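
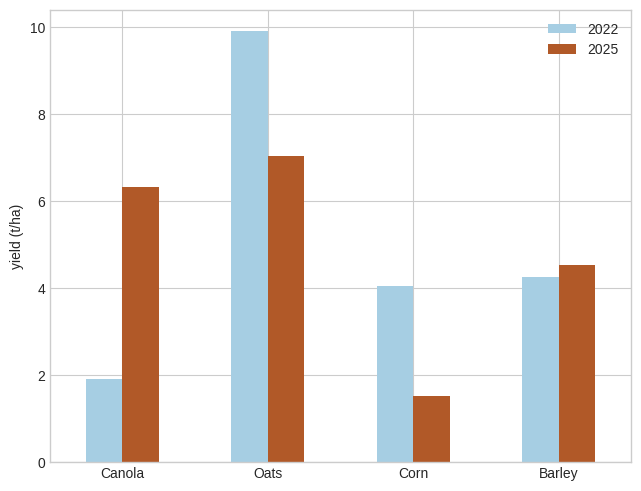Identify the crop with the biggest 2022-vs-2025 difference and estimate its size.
Canola: 2022 ≈ 2, 2025 ≈ 6 → gap ≈ 4. Next-largest (Oats) is only ≈ 3.

Canola, ≈ 4 t/ha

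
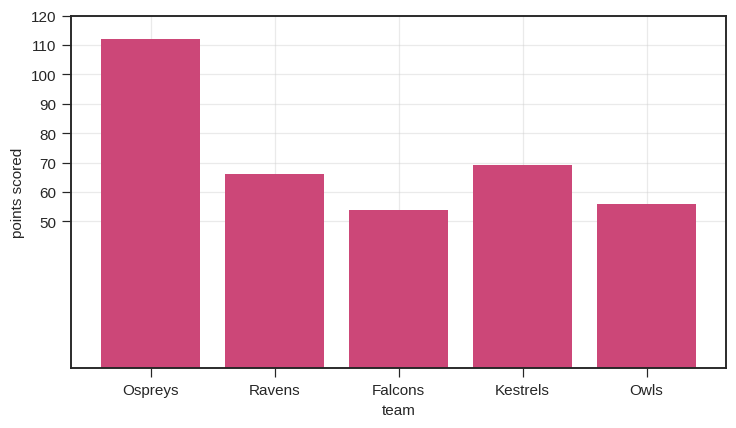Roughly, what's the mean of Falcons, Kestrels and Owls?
≈ 60

(50 + 70 + 60) / 3 ≈ 60.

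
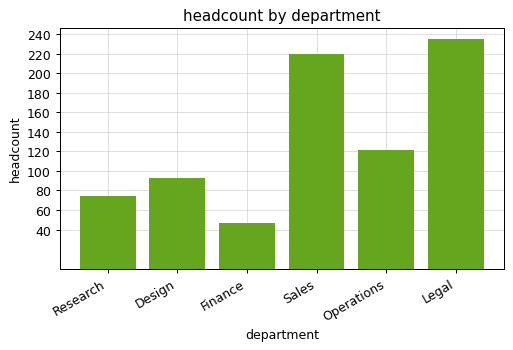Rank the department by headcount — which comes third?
Operations

Top 4: Legal ≈ 240, Sales ≈ 220, Operations ≈ 120, Design ≈ 100.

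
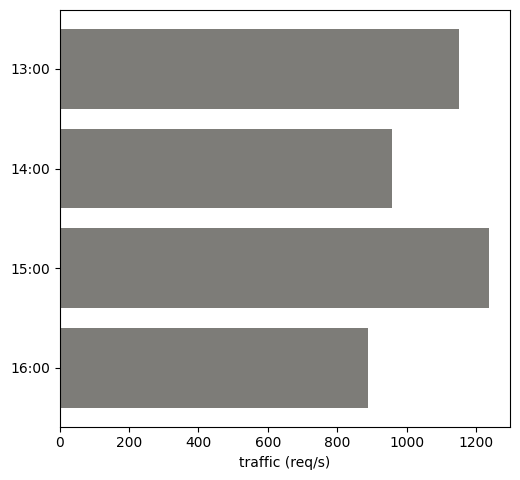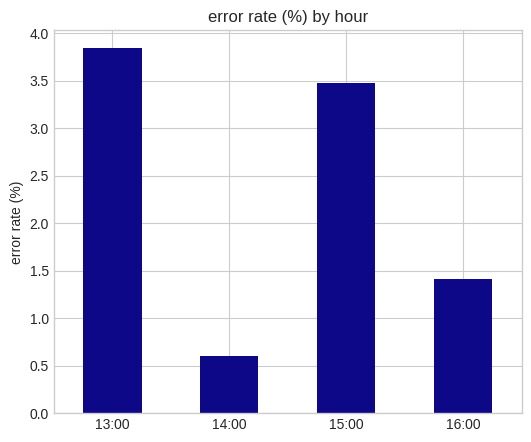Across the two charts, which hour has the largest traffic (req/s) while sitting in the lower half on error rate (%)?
14:00

Chart 2 median error rate (%) ≈ 2.5; below-median hours: 14:00, 16:00. Among those, 14:00 has the highest traffic (req/s) (≈ 1000).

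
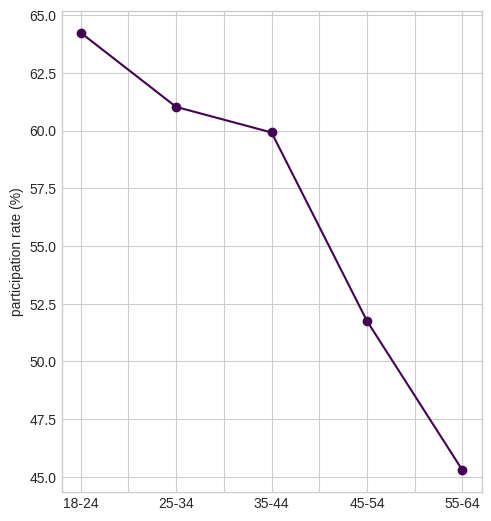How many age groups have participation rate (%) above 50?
4

Above 50: 18-24, 25-34, 35-44, 45-54.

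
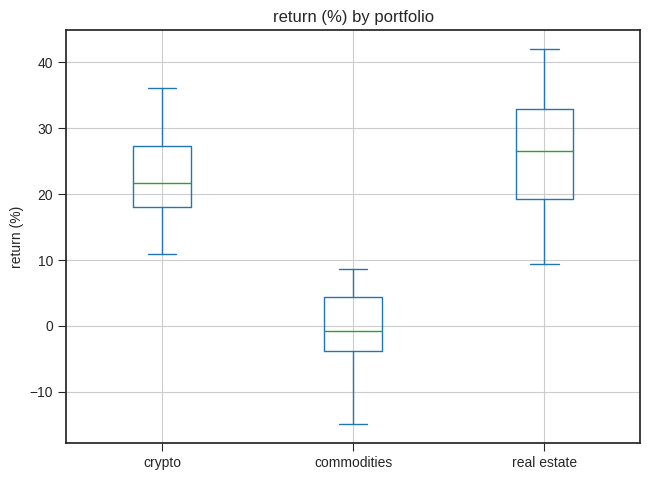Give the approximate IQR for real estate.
Q3 ≈ 35, Q1 ≈ 20; IQR ≈ 15.

≈ 15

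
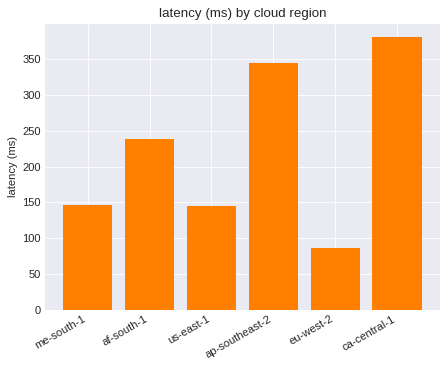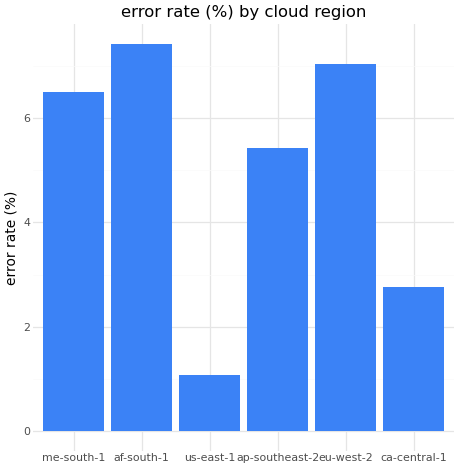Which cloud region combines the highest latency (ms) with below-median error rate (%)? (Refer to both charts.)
Chart 2 median error rate (%) ≈ 6; below-median cloud regions: us-east-1, ap-southeast-2, ca-central-1. Among those, ca-central-1 has the highest latency (ms) (≈ 400).

ca-central-1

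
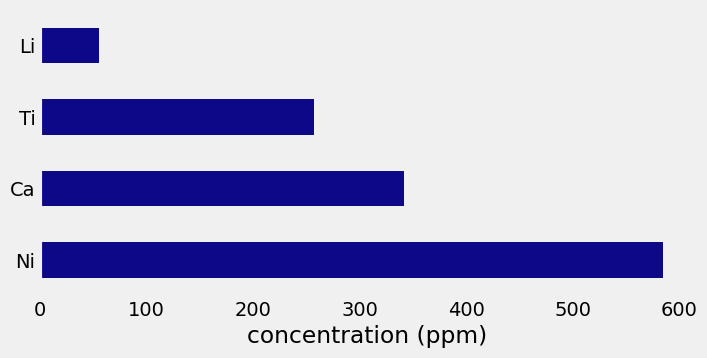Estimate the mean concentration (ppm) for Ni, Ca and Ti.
≈ 400

(600 + 350 + 250) / 3 ≈ 400.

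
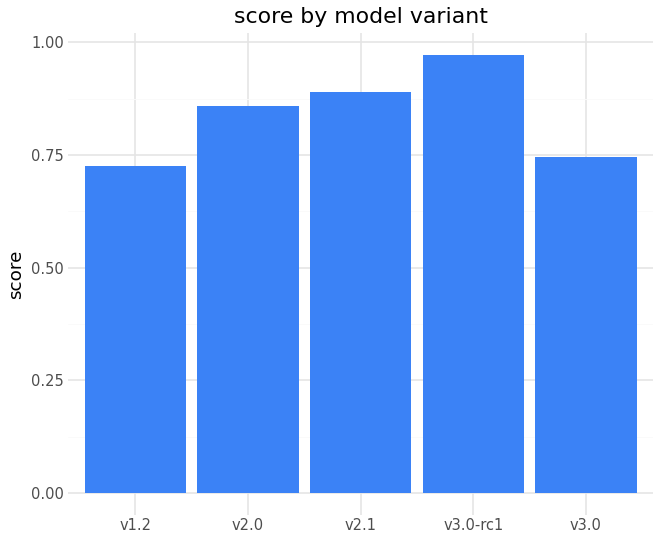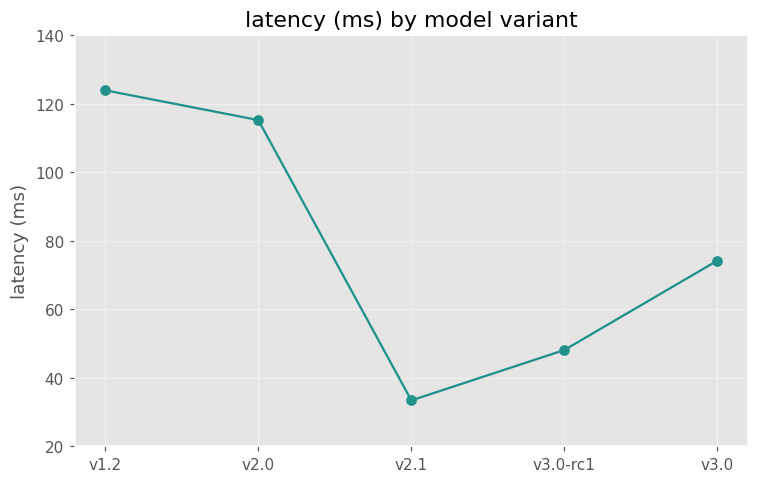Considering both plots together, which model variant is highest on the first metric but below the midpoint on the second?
v3.0-rc1

Chart 2 median latency (ms) ≈ 80; below-median model variants: v2.1, v3.0-rc1. Among those, v3.0-rc1 has the highest score (≈ 1).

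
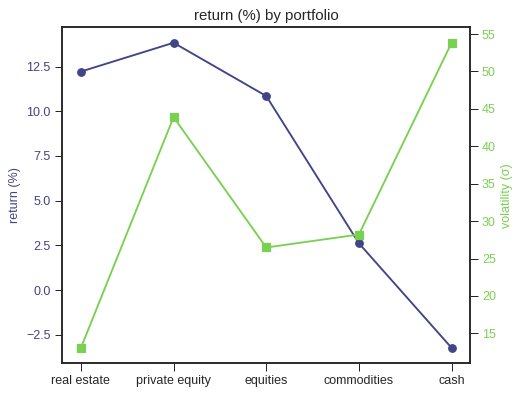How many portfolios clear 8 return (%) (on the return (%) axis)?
Above 8: real estate, private equity, equities.

3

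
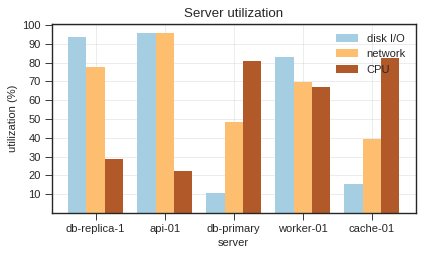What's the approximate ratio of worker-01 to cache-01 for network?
worker-01 ≈ 70, cache-01 ≈ 40; 70/40 ≈ 1.75.

≈ 1.75×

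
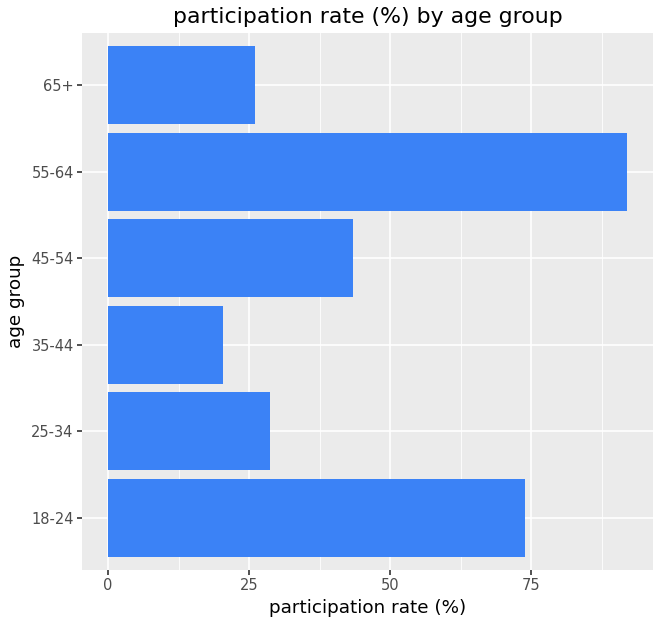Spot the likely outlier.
55-64 ≈ 90; the rest sit between ≈ 20 and ≈ 70.

55-64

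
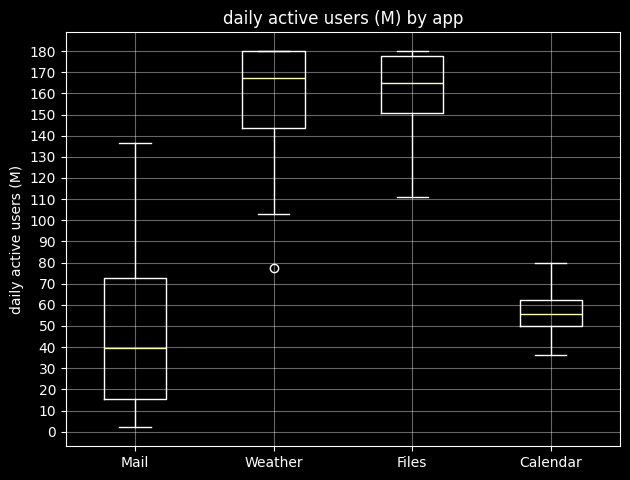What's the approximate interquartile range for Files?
Q3 ≈ 180, Q1 ≈ 150; IQR ≈ 30.

≈ 30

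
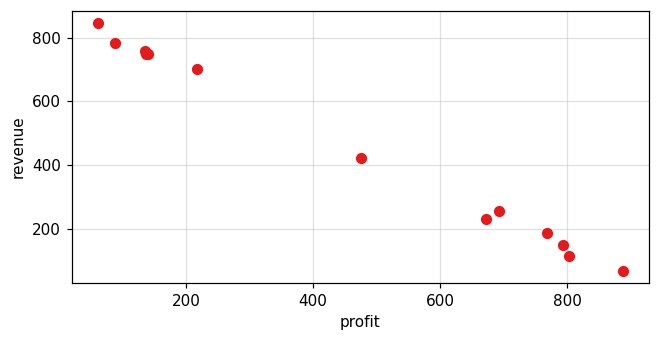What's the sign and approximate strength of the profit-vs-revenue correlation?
negative, strong

Points are negatively correlated; strong (|r| ≈ 1.0).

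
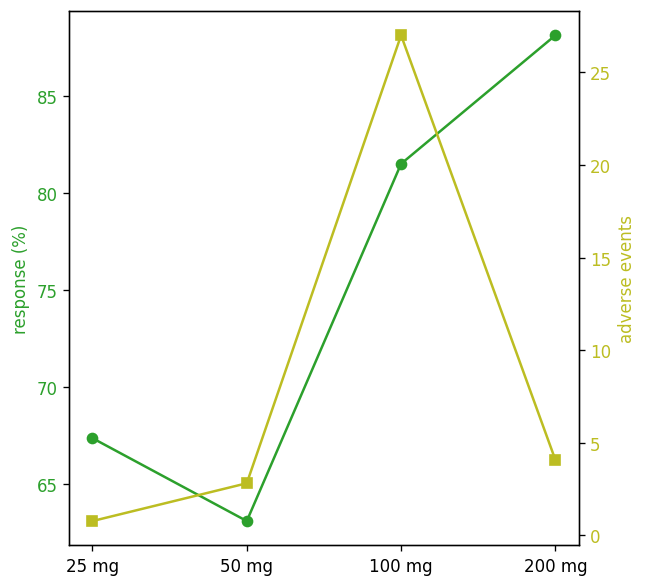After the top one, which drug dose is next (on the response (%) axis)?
Top 3 (on the response (%) axis): 200 mg ≈ 90, 100 mg ≈ 80, 25 mg ≈ 65.

100 mg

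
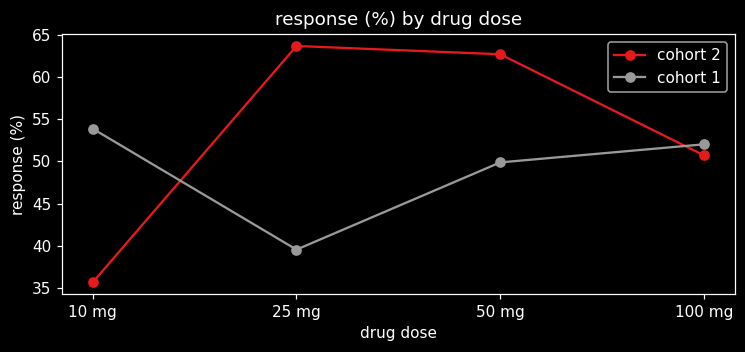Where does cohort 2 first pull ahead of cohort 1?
25 mg

10 mg: cohort 2 ≈ 35 vs cohort 1 ≈ 55 (not yet); 25 mg: cohort 2 ≈ 65 vs cohort 1 ≈ 40 (first crossover).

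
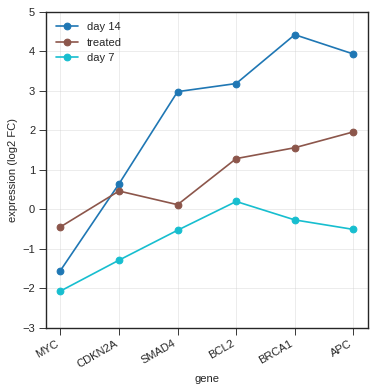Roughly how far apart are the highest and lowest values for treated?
≈ 2

Max APC ≈ 2, min MYC ≈ 0; range ≈ 2.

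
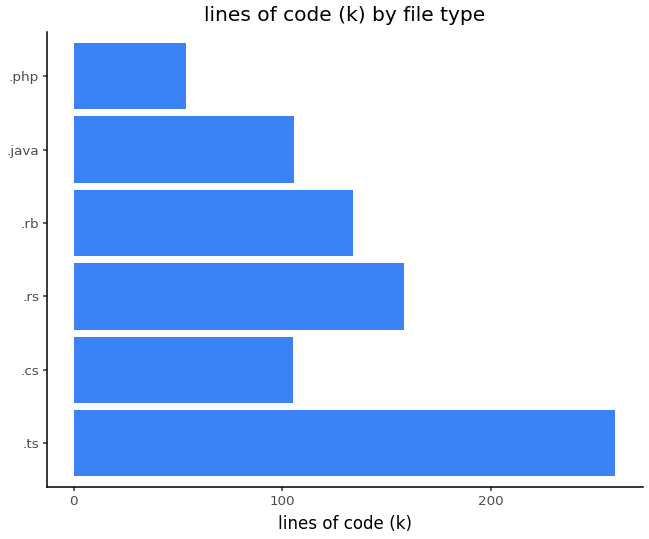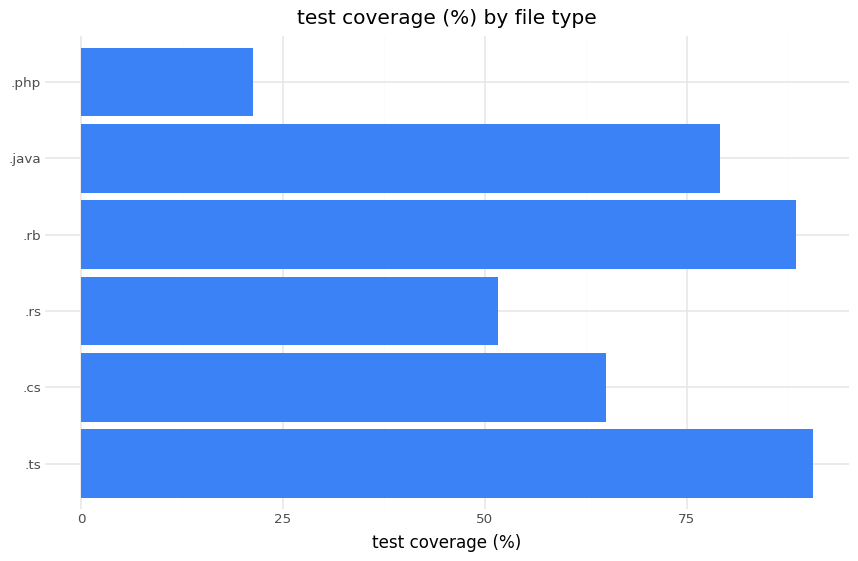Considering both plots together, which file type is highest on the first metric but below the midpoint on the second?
Chart 2 median test coverage (%) ≈ 70; below-median file types: .cs, .rs, .php. Among those, .rs has the highest lines of code (k) (≈ 150).

.rs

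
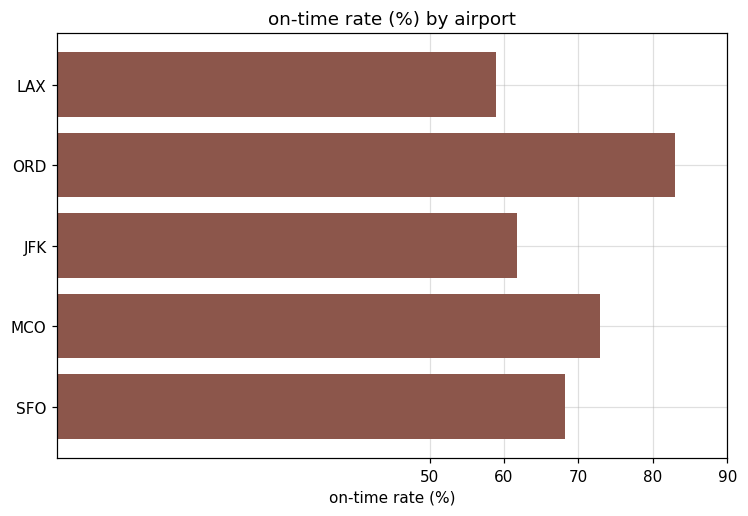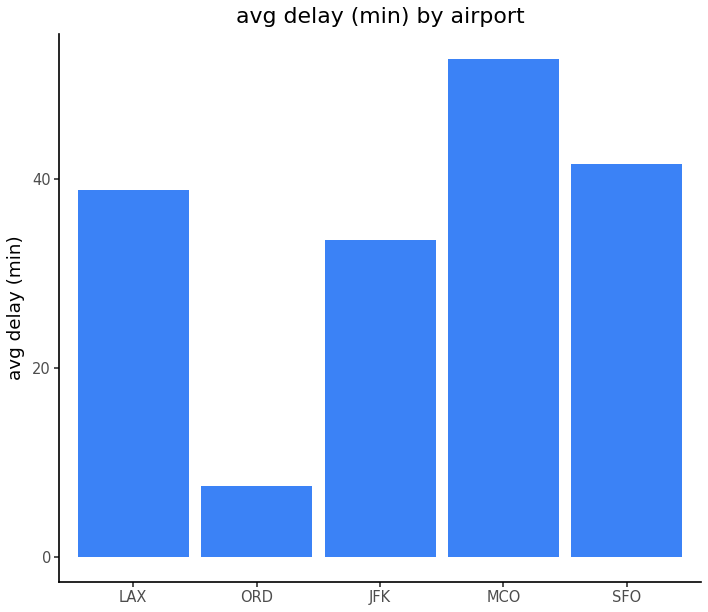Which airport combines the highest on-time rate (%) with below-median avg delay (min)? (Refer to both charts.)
ORD

Chart 2 median avg delay (min) ≈ 40; below-median airports: ORD, JFK. Among those, ORD has the highest on-time rate (%) (≈ 80).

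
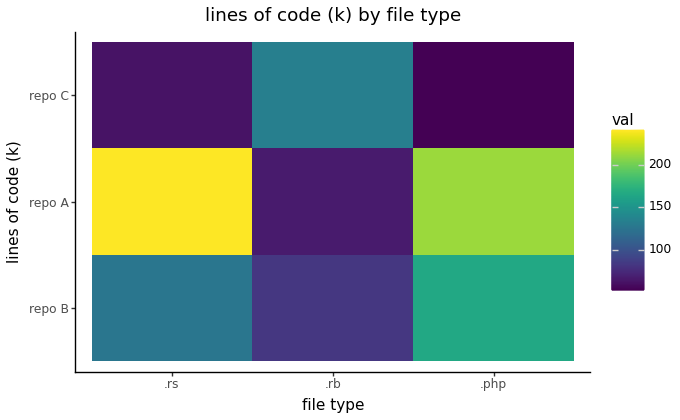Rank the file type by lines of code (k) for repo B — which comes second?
Top 3 for repo B: .php ≈ 160, .rs ≈ 120, .rb ≈ 80.

.rs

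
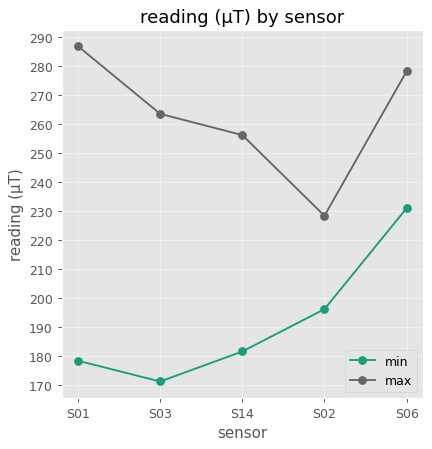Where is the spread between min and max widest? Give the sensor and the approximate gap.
S01: min ≈ 180, max ≈ 290 → gap ≈ 110. Next-largest (S03) is only ≈ 90.

S01, ≈ 110 µT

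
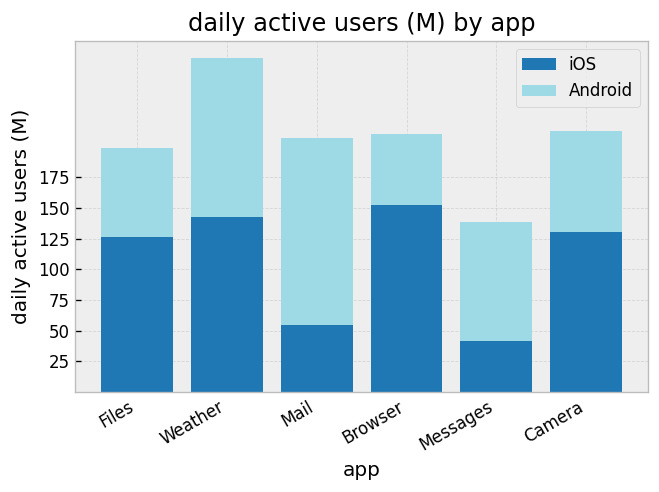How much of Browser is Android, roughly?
≈ 50

Android top ≈ 200, bottom ≈ 150; segment ≈ 50.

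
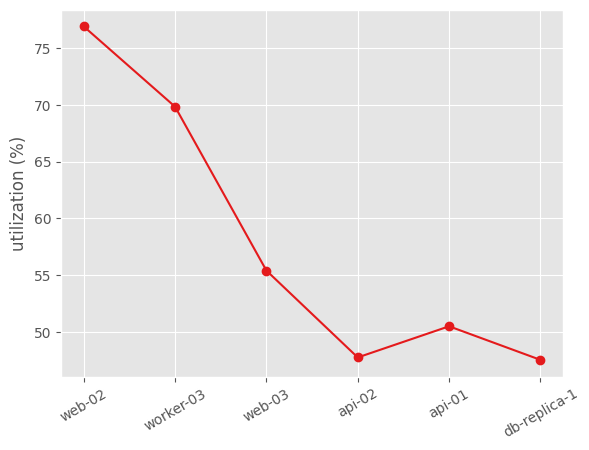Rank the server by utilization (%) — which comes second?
worker-03

Top 3: web-02 ≈ 75, worker-03 ≈ 70, web-03 ≈ 55.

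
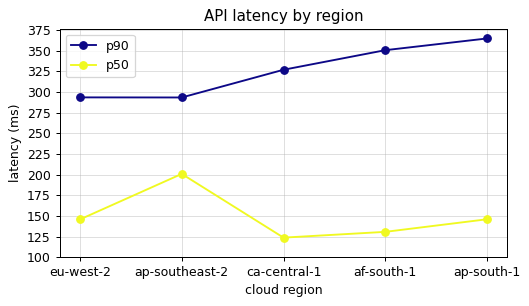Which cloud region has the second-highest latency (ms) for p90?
af-south-1

Top 3 for p90: ap-south-1 ≈ 375, af-south-1 ≈ 350, ca-central-1 ≈ 325.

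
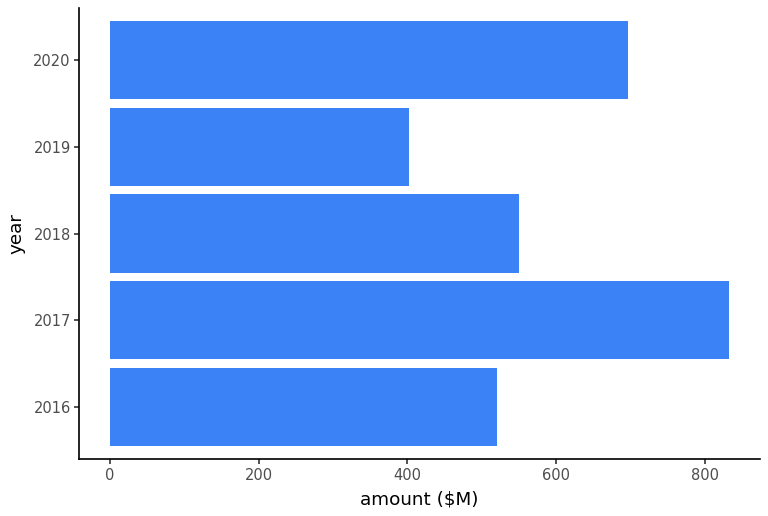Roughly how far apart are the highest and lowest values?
≈ 400

Max 2017 ≈ 800, min 2019 ≈ 400; range ≈ 400.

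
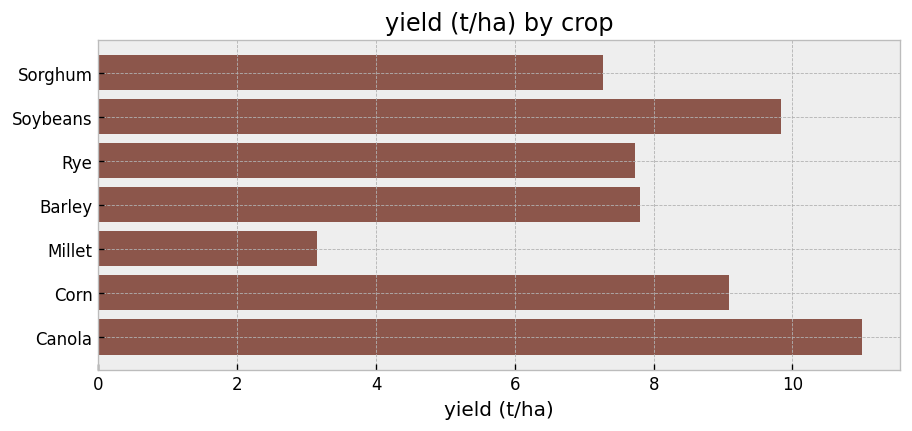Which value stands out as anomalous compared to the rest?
Millet

Millet ≈ 3; the rest sit between ≈ 7 and ≈ 11.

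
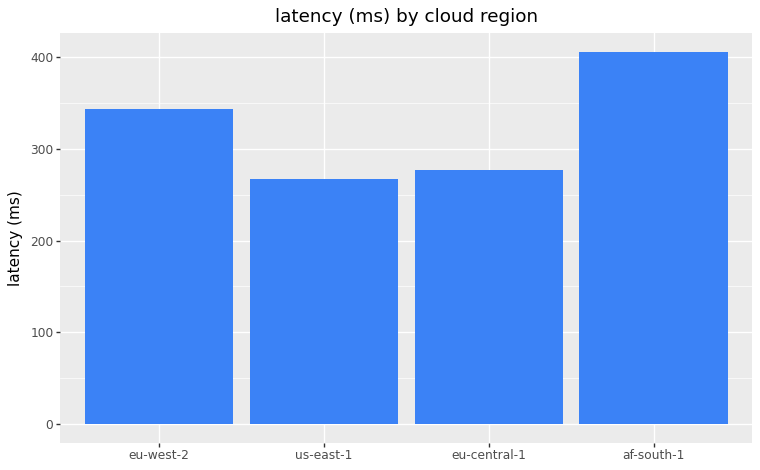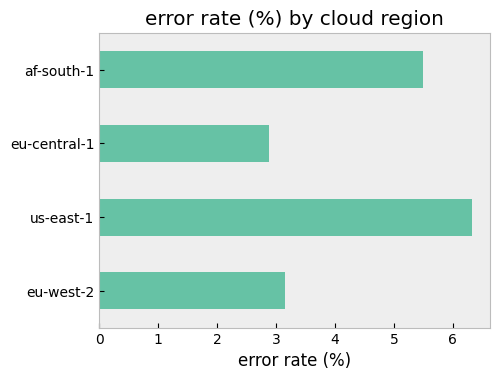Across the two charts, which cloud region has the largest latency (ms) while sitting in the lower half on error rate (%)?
Chart 2 median error rate (%) ≈ 4; below-median cloud regions: eu-west-2, eu-central-1. Among those, eu-west-2 has the highest latency (ms) (≈ 350).

eu-west-2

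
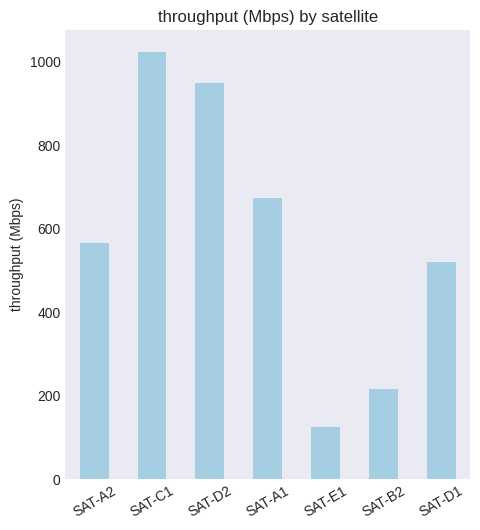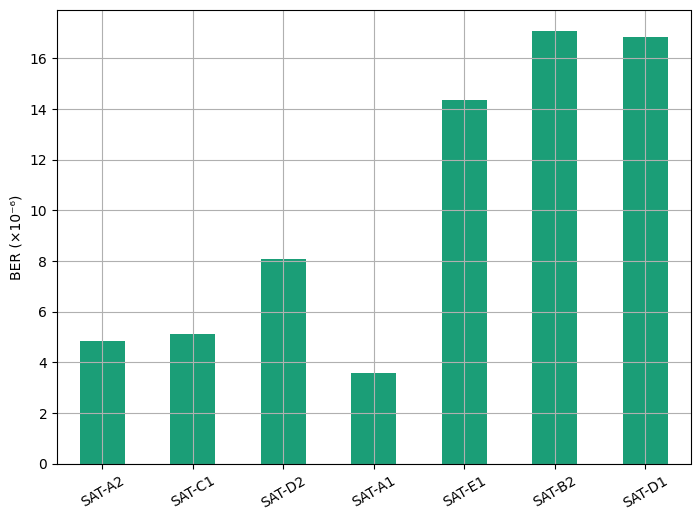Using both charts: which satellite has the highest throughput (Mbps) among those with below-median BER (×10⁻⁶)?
SAT-C1

Chart 2 median BER (×10⁻⁶) ≈ 8; below-median satellites: SAT-A2, SAT-C1, SAT-A1. Among those, SAT-C1 has the highest throughput (Mbps) (≈ 1000).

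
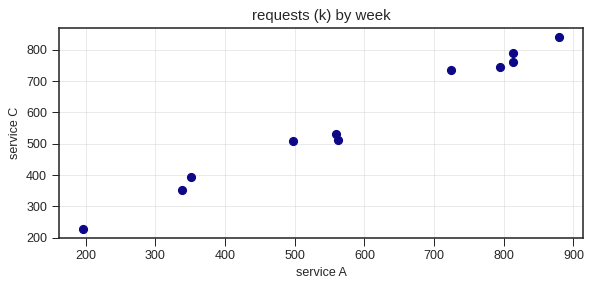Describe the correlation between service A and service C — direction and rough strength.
positive, strong

Points are positively correlated; strong (|r| ≈ 1.0).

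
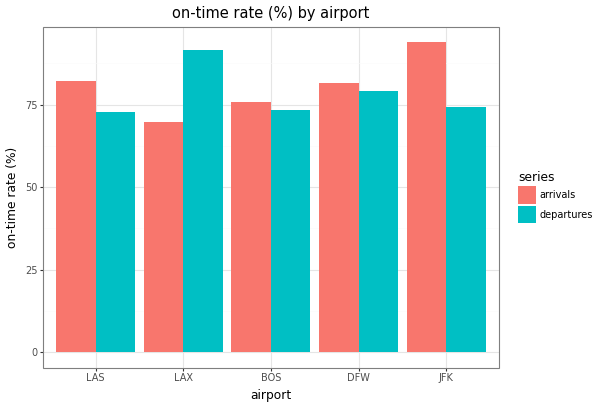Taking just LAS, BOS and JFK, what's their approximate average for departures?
(70 + 70 + 70) / 3 ≈ 70.

≈ 70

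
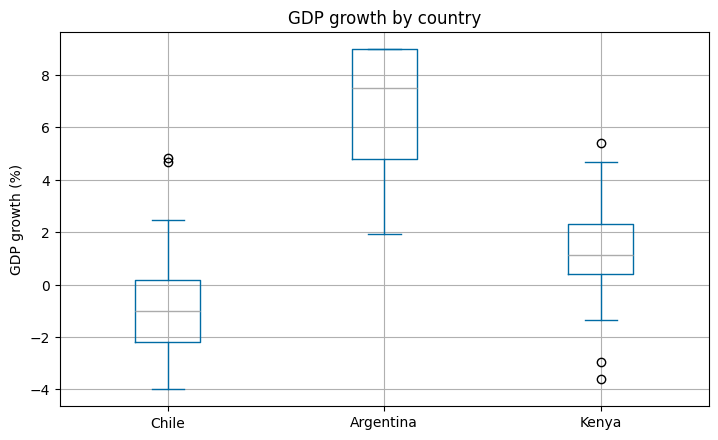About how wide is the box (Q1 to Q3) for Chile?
Q3 ≈ 0, Q1 ≈ -2; IQR ≈ 2.

≈ 2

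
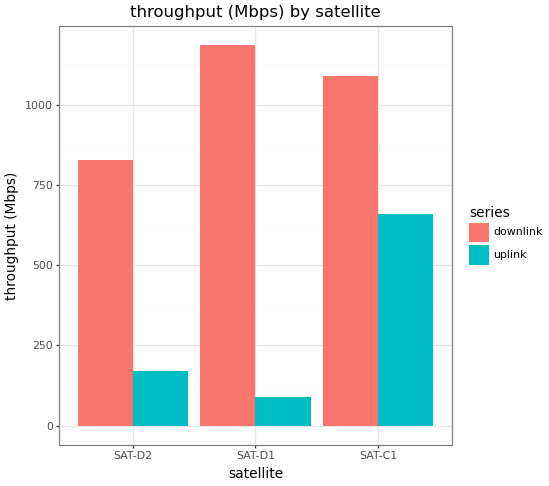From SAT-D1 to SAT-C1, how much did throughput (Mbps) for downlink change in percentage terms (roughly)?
≈ -8.3%

SAT-D1 ≈ 1200, SAT-C1 ≈ 1100; (1100 − 1200) / 1200 ≈ -8.3%.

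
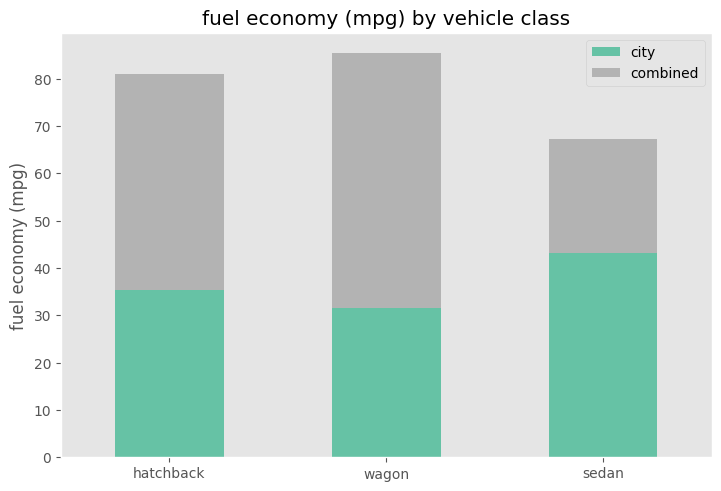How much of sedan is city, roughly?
city top ≈ 40, bottom ≈ 0; segment ≈ 40.

≈ 40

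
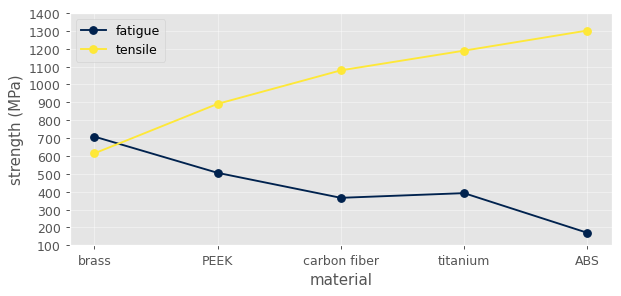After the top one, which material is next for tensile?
titanium

Top 3 for tensile: ABS ≈ 1300, titanium ≈ 1200, carbon fiber ≈ 1100.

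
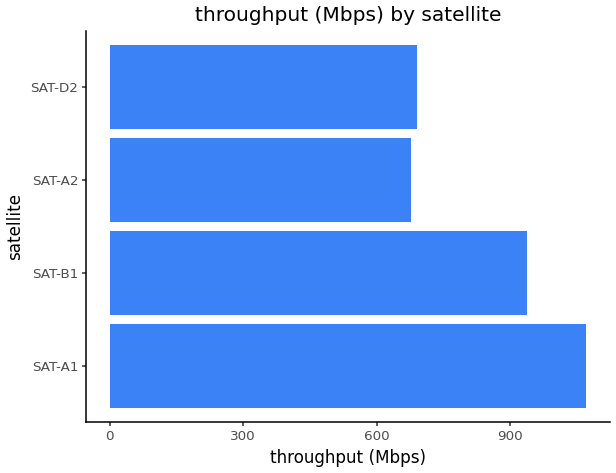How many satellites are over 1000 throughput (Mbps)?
1

Above 1000: SAT-A1.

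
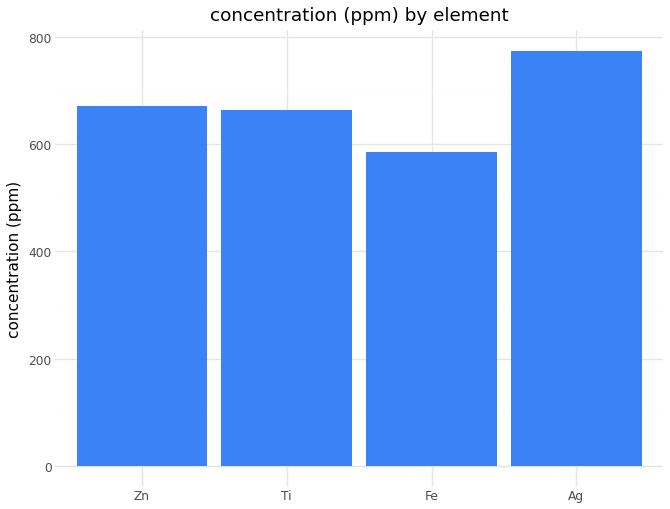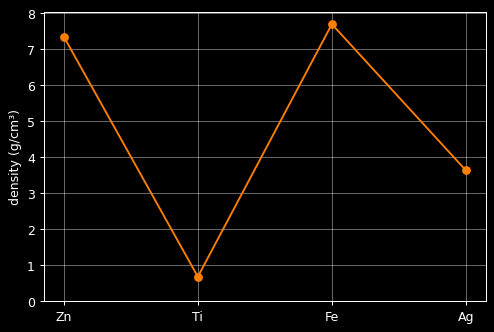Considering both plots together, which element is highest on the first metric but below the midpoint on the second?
Chart 2 median density (g/cm³) ≈ 5; below-median elements: Ti, Ag. Among those, Ag has the highest concentration (ppm) (≈ 800).

Ag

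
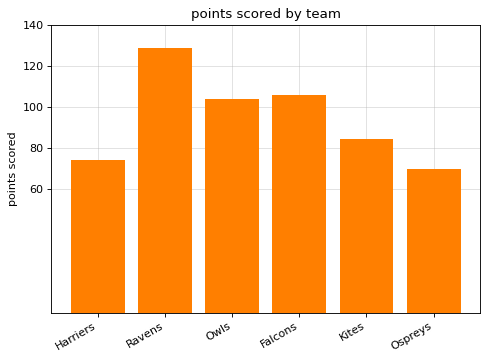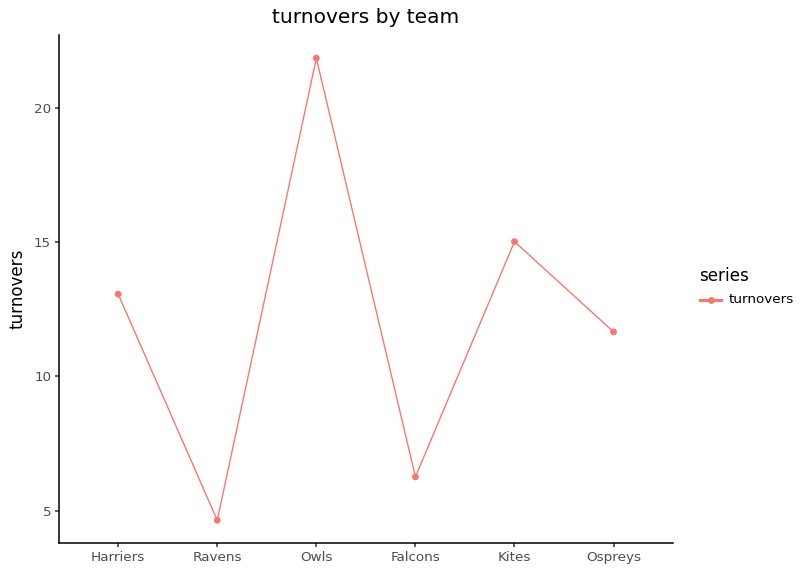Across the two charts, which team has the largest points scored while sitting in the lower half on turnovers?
Chart 2 median turnovers ≈ 10; below-median teams: Ravens, Falcons, Ospreys. Among those, Ravens has the highest points scored (≈ 120).

Ravens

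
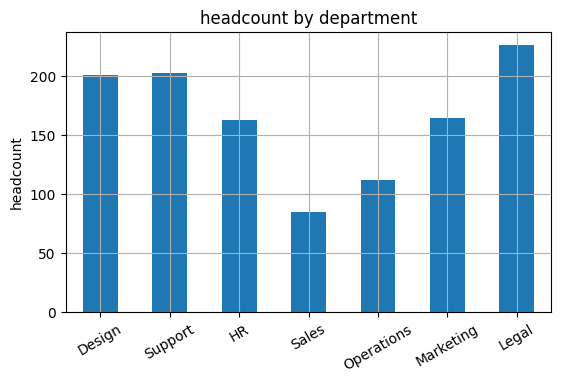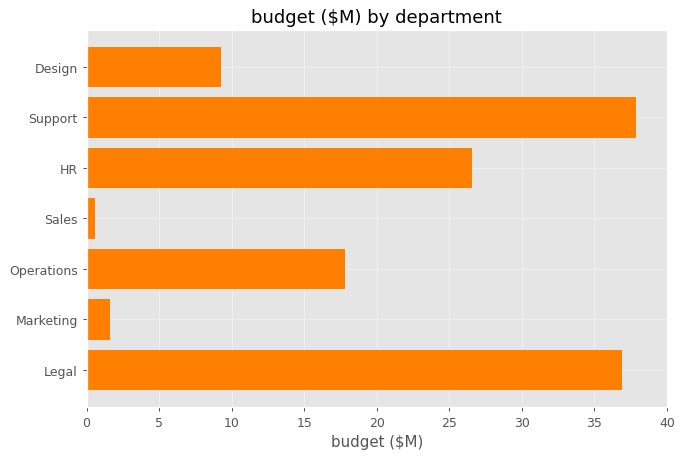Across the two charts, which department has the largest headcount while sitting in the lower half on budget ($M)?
Chart 2 median budget ($M) ≈ 20; below-median departments: Design, Sales, Marketing. Among those, Design has the highest headcount (≈ 200).

Design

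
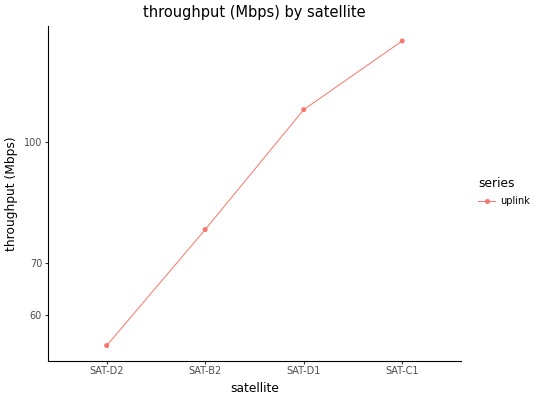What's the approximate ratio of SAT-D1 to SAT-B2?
≈ 1.38×

SAT-D1 ≈ 110, SAT-B2 ≈ 80; 110/80 ≈ 1.38.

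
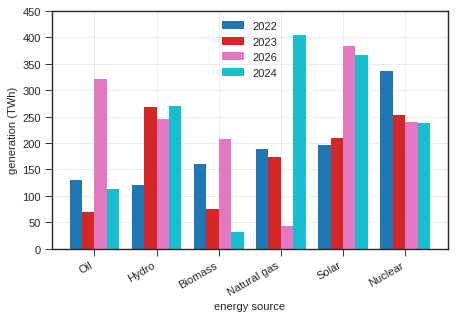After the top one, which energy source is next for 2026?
Oil

Top 3 for 2026: Solar ≈ 400, Oil ≈ 300, Hydro ≈ 250.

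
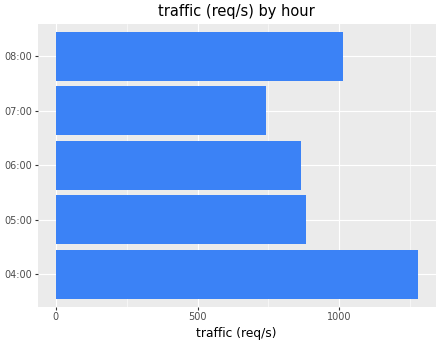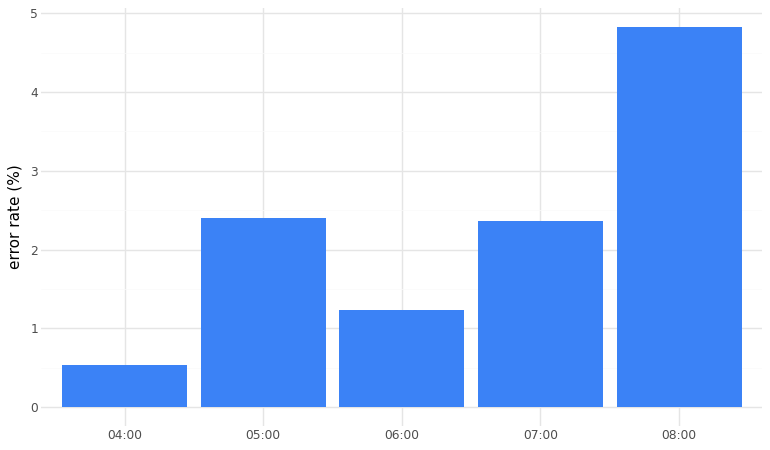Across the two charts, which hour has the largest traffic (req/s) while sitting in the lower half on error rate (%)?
Chart 2 median error rate (%) ≈ 2.5; below-median hours: 04:00, 06:00. Among those, 04:00 has the highest traffic (req/s) (≈ 1200).

04:00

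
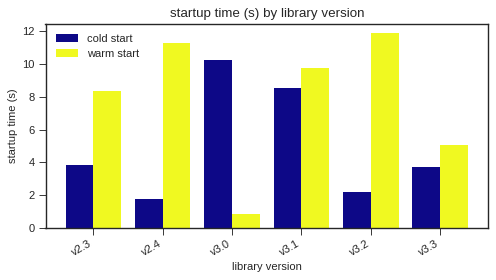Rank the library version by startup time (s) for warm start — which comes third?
Top 4 for warm start: v3.2 ≈ 12, v2.4 ≈ 11, v3.1 ≈ 10, v2.3 ≈ 8.

v3.1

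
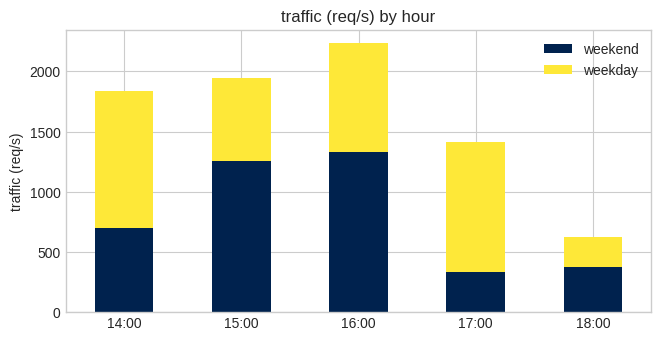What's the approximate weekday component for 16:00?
weekday top ≈ 2200, bottom ≈ 1400; segment ≈ 800.

≈ 800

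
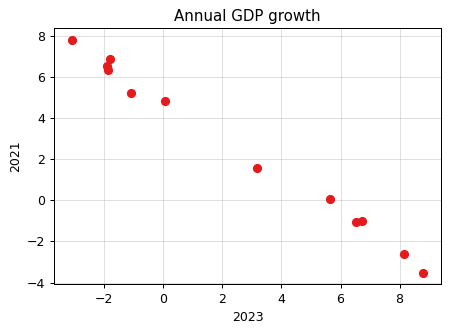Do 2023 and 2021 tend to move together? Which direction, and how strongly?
negative, strong

Points are negatively correlated; strong (|r| ≈ 1.0).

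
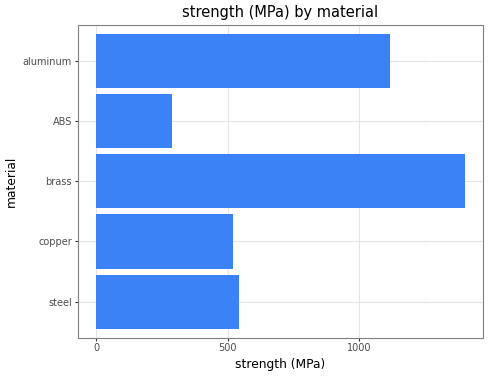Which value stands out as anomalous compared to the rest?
brass

brass ≈ 1400; the rest sit between ≈ 200 and ≈ 1200.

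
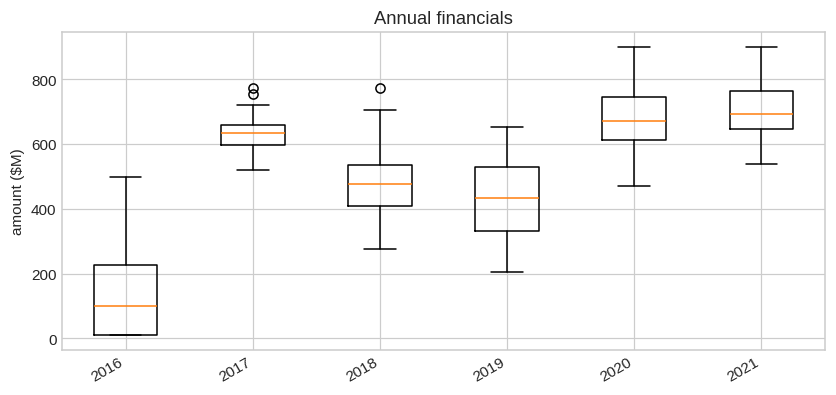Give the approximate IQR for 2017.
≈ 50

Q3 ≈ 650, Q1 ≈ 600; IQR ≈ 50.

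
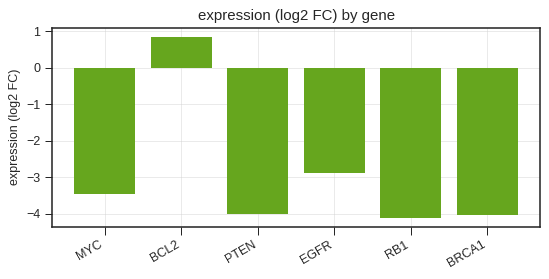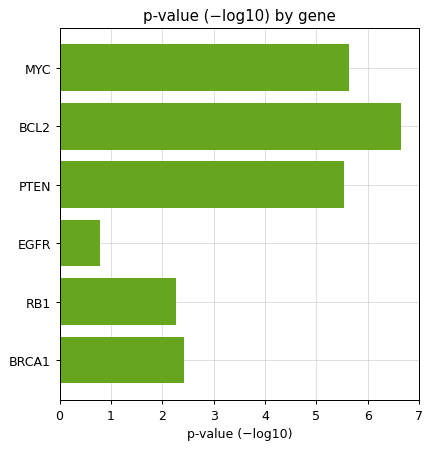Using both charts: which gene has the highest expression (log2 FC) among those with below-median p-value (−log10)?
EGFR

Chart 2 median p-value (−log10) ≈ 4; below-median genes: EGFR, RB1, BRCA1. Among those, EGFR has the highest expression (log2 FC) (≈ -2.9).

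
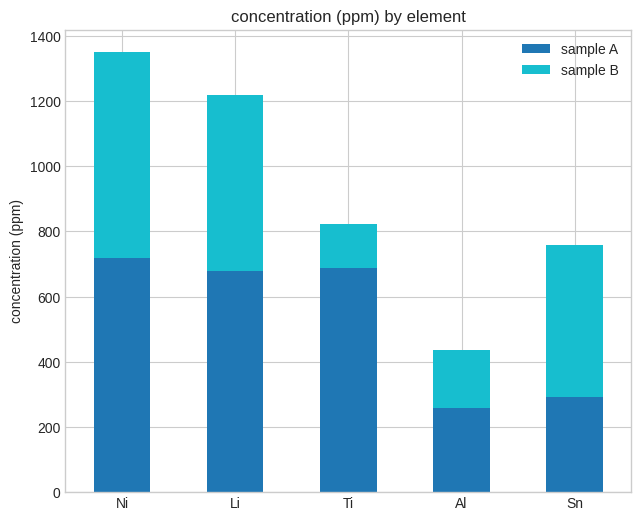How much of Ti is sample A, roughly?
sample A top ≈ 600, bottom ≈ 0; segment ≈ 600.

≈ 600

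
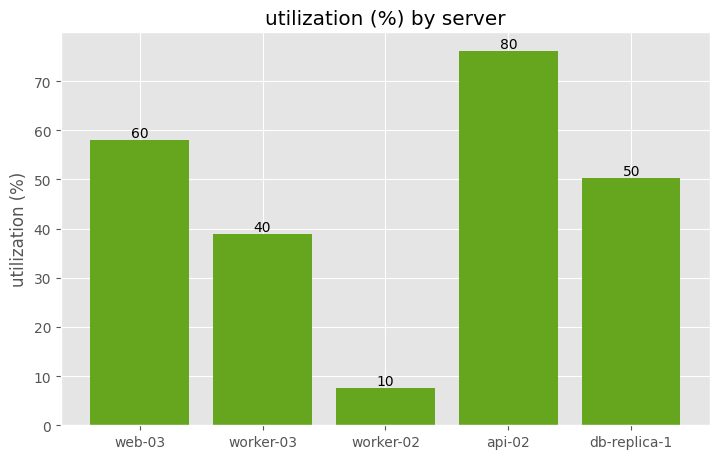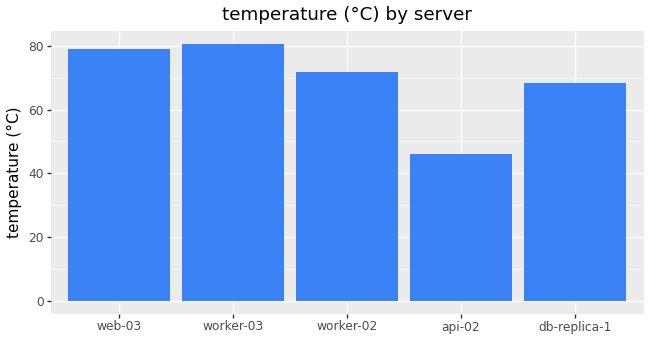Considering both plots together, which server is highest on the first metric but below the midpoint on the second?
api-02

Chart 2 median temperature (°C) ≈ 70; below-median servers: api-02, db-replica-1. Among those, api-02 has the highest utilization (%) (≈ 80).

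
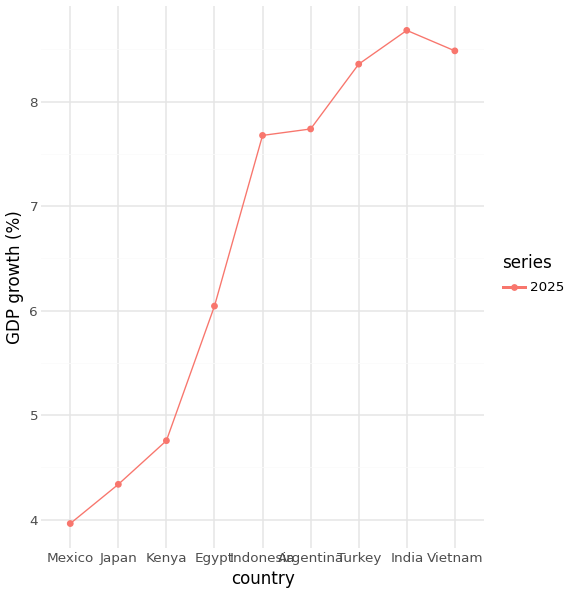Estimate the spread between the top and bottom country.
≈ 4.5

Max India ≈ 8.5, min Mexico ≈ 4.0; range ≈ 4.5.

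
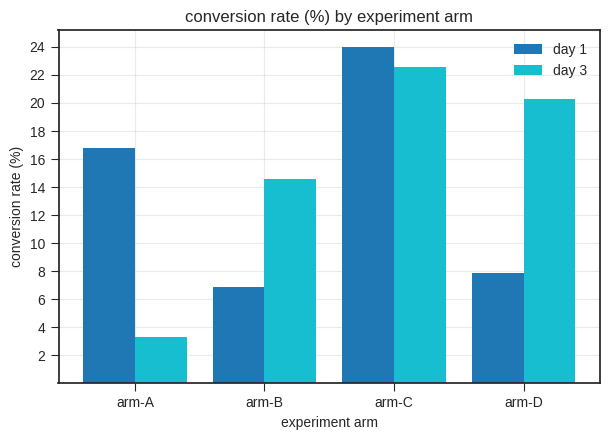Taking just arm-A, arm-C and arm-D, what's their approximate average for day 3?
≈ 15

(4 + 22 + 20) / 3 ≈ 15.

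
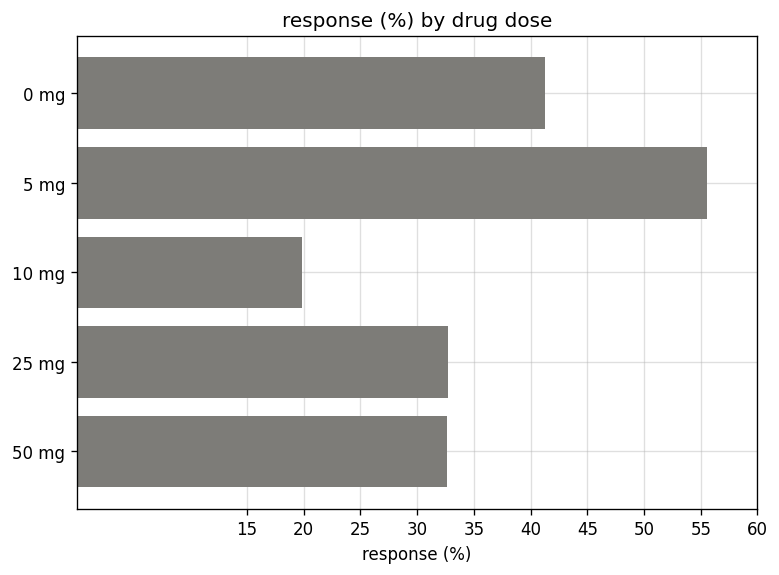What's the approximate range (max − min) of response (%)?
Max 5 mg ≈ 55, min 10 mg ≈ 20; range ≈ 35.

≈ 35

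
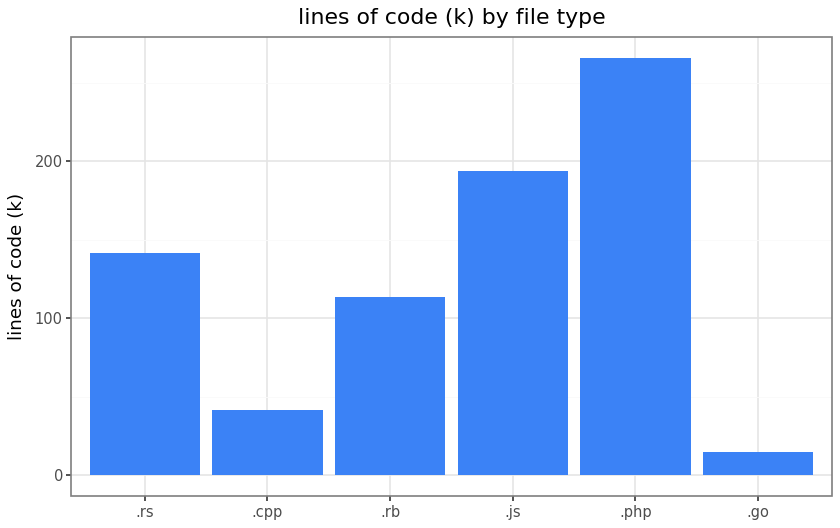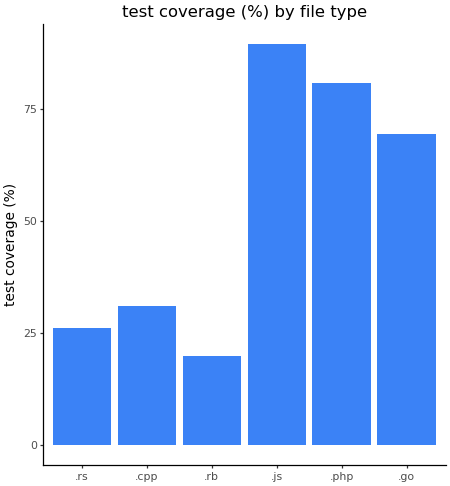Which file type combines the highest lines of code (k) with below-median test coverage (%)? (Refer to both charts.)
Chart 2 median test coverage (%) ≈ 50; below-median file types: .rs, .cpp, .rb. Among those, .rs has the highest lines of code (k) (≈ 150).

.rs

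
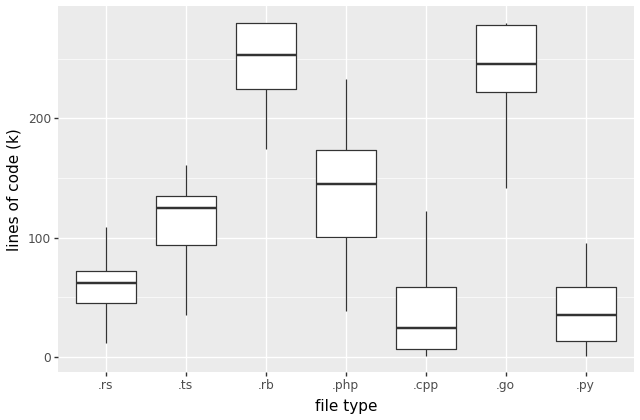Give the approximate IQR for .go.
Q3 ≈ 280, Q1 ≈ 220; IQR ≈ 60.

≈ 60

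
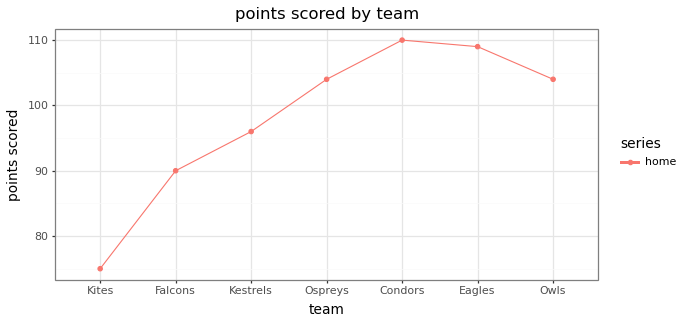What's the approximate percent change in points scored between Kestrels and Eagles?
Kestrels ≈ 95, Eagles ≈ 110; (110 − 95) / 95 ≈ +15.8%.

≈ +15.8%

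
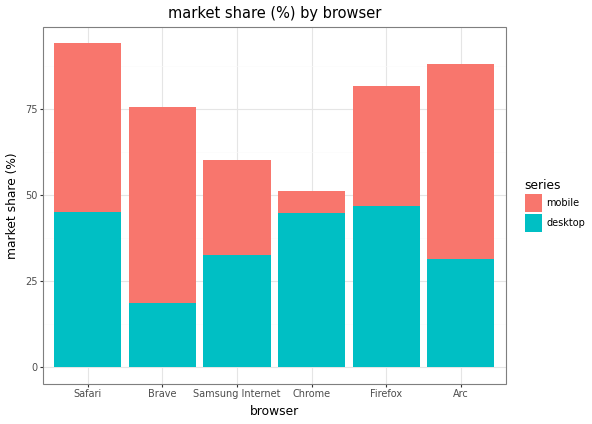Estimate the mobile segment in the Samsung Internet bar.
mobile top ≈ 60, bottom ≈ 30; segment ≈ 30.

≈ 30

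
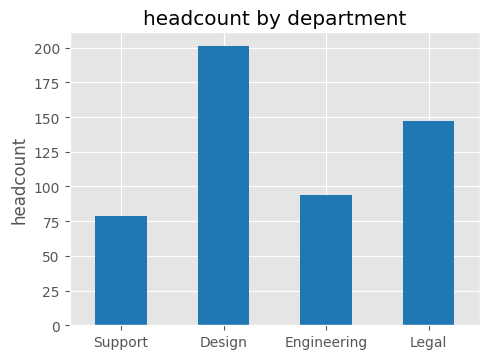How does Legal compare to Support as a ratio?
≈ 1.75×

Legal ≈ 140, Support ≈ 80; 140/80 ≈ 1.75.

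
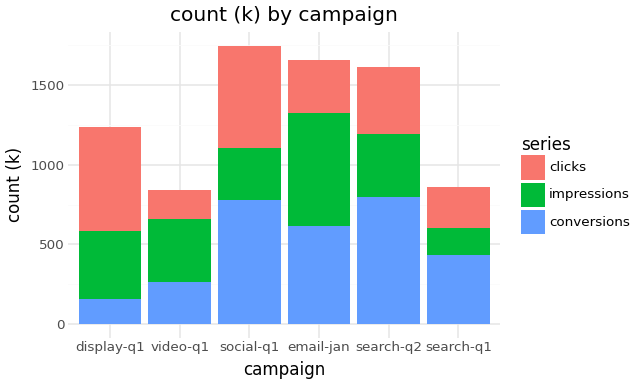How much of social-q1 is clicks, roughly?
clicks top ≈ 1800, bottom ≈ 1200; segment ≈ 600.

≈ 600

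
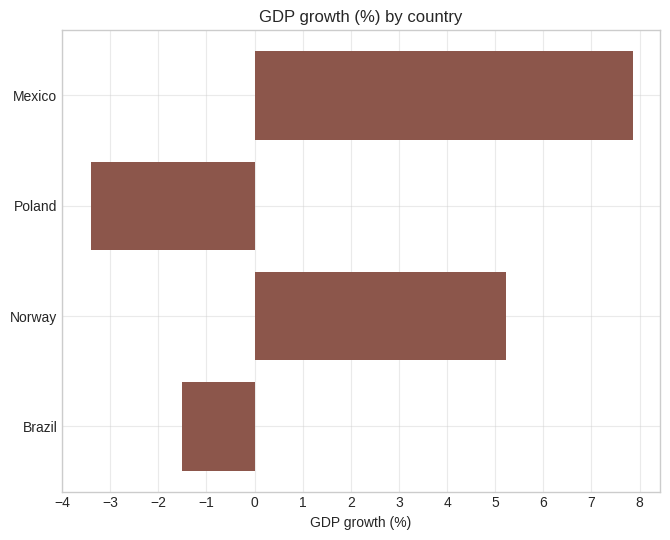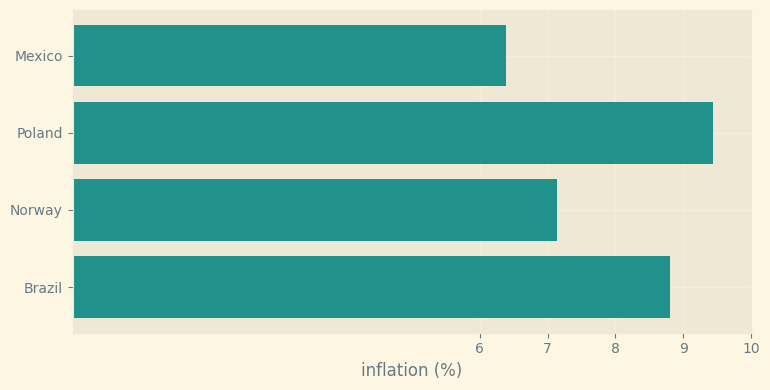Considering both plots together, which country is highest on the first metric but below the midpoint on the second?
Mexico

Chart 2 median inflation (%) ≈ 8; below-median countries: Mexico, Norway. Among those, Mexico has the highest GDP growth (%) (≈ 8).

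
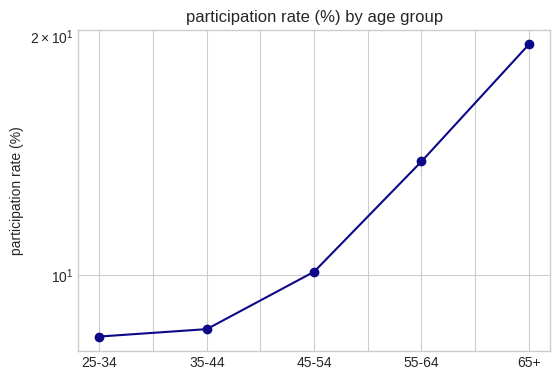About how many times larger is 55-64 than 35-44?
55-64 ≈ 14, 35-44 ≈ 9; 14/9 ≈ 1.56.

≈ 1.56×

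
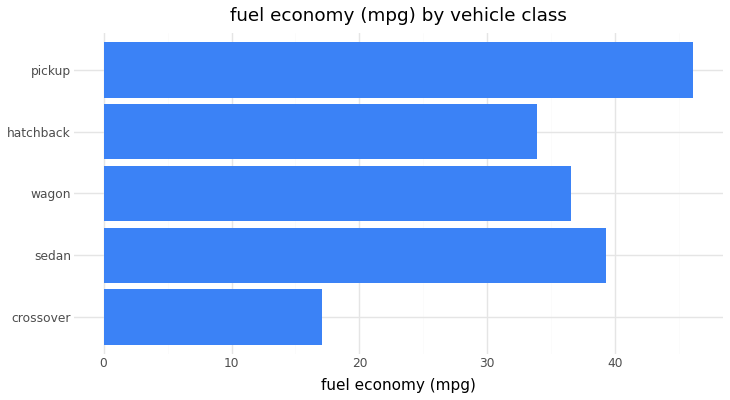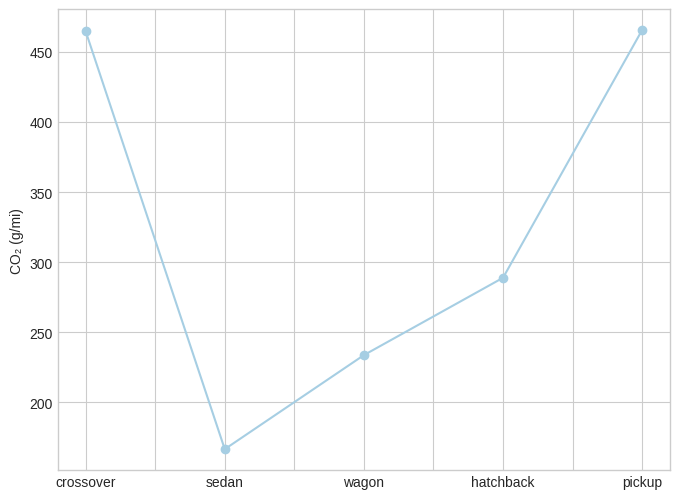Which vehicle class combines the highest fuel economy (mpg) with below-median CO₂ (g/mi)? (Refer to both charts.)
sedan

Chart 2 median CO₂ (g/mi) ≈ 300; below-median vehicle classes: sedan, wagon. Among those, sedan has the highest fuel economy (mpg) (≈ 40).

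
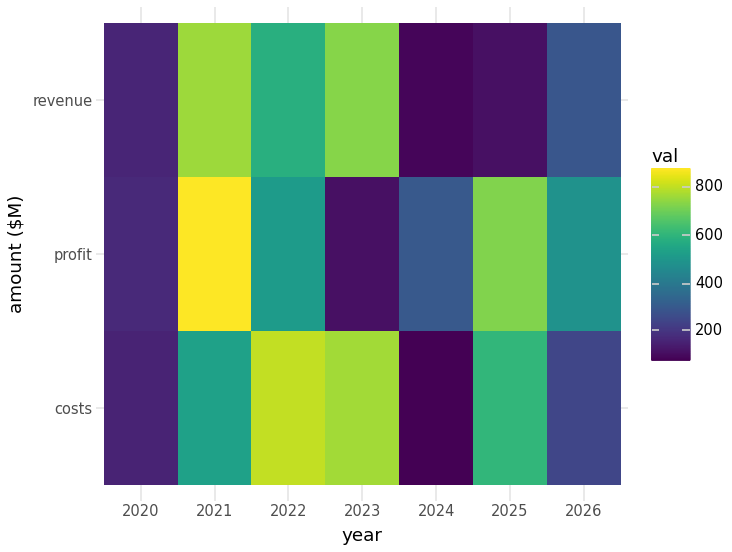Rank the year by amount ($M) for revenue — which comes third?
Top 4 for revenue: 2021 ≈ 800, 2023 ≈ 700, 2022 ≈ 600, 2026 ≈ 300.

2022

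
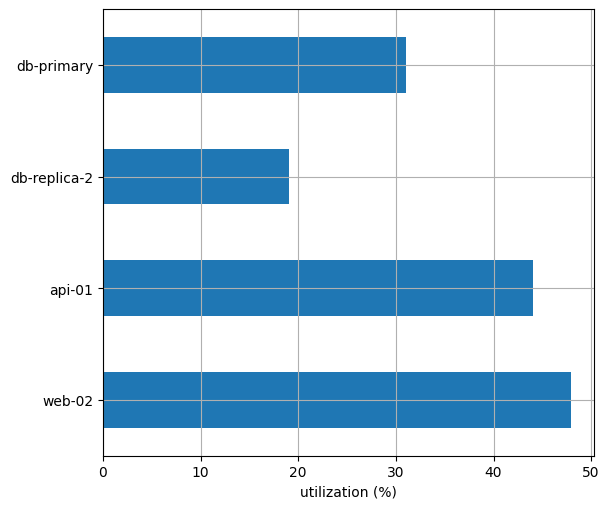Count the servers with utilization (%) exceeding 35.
2

Above 35: web-02, api-01.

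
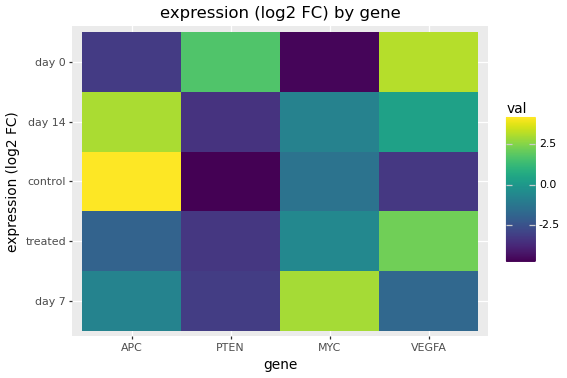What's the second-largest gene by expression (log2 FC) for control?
Top 3 for control: APC ≈ 4, MYC ≈ -1, VEGFA ≈ -3.

MYC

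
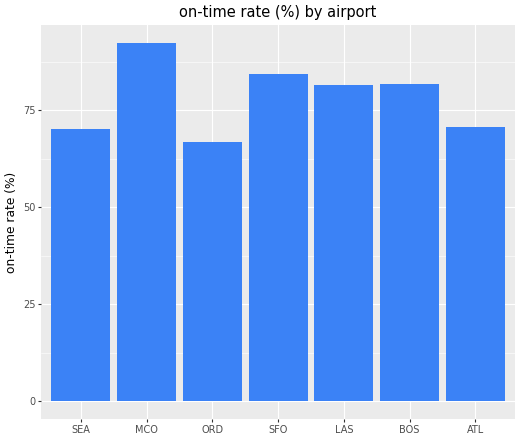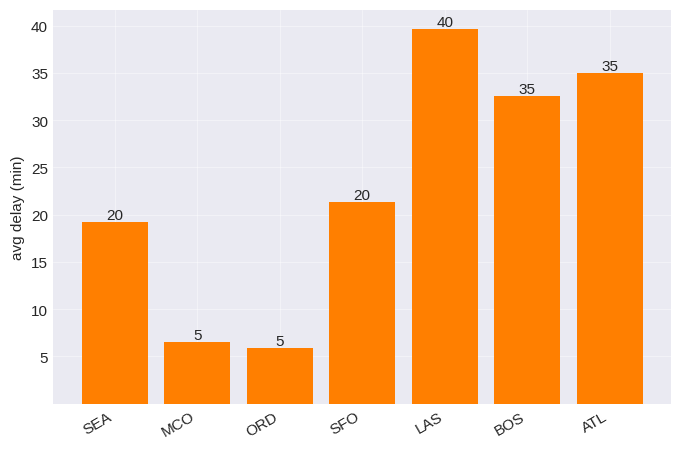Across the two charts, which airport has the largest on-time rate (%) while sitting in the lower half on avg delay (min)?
Chart 2 median avg delay (min) ≈ 20; below-median airports: SEA, MCO, ORD. Among those, MCO has the highest on-time rate (%) (≈ 90).

MCO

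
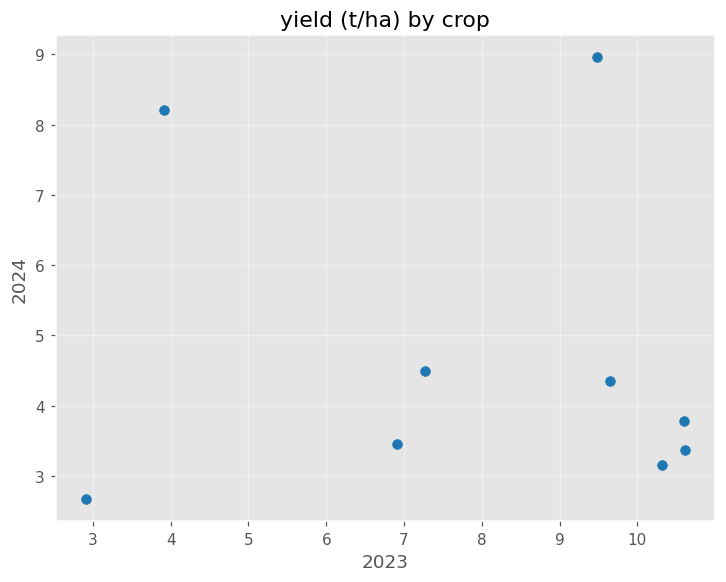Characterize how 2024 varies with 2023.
Points are roughly uncorrelated; weak (|r| ≈ 0.1).

no clear correlation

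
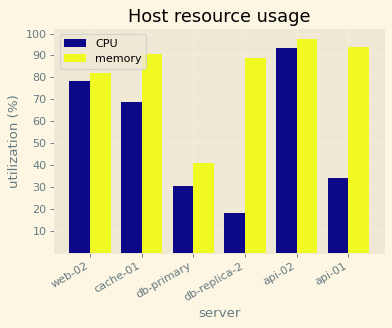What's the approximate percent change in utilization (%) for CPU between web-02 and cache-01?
≈ -12.5%

web-02 ≈ 80, cache-01 ≈ 70; (70 − 80) / 80 ≈ -12.5%.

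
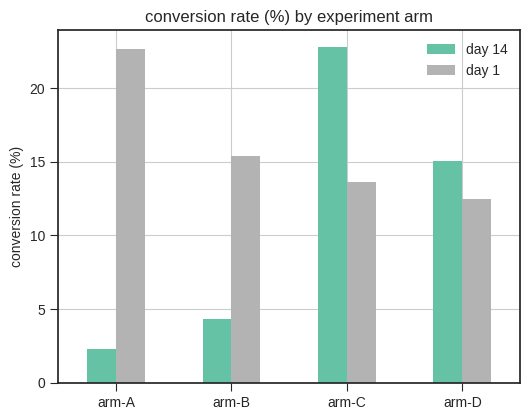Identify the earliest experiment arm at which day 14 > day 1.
arm-C

arm-B: day 14 ≈ 4 vs day 1 ≈ 16 (not yet); arm-C: day 14 ≈ 22 vs day 1 ≈ 14 (first crossover).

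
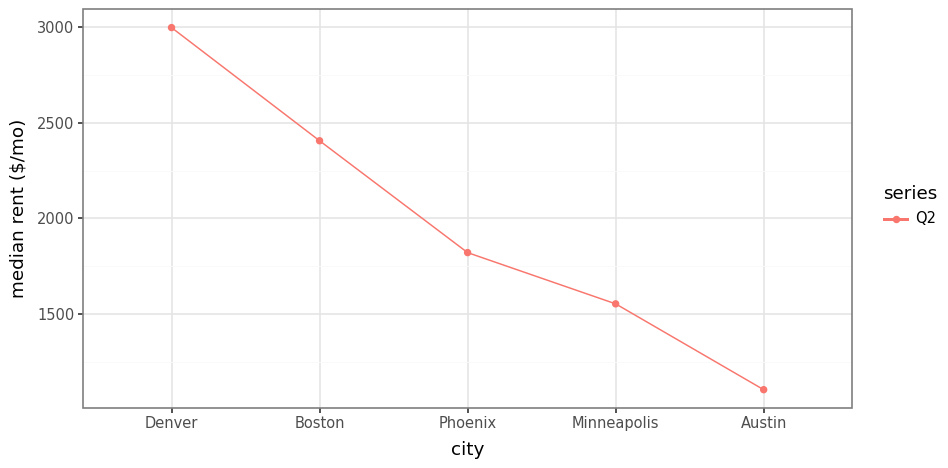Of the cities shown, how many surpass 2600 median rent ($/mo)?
Above 2600: Denver.

1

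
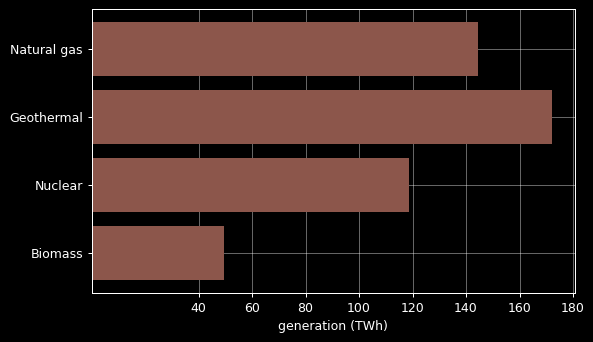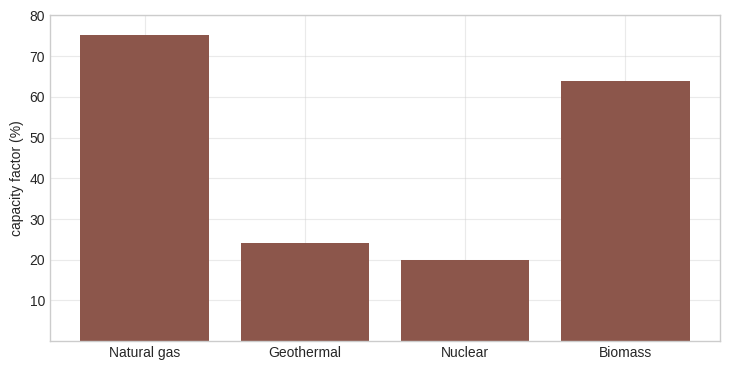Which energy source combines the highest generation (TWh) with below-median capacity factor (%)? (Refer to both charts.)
Geothermal

Chart 2 median capacity factor (%) ≈ 40; below-median energy sources: Geothermal, Nuclear. Among those, Geothermal has the highest generation (TWh) (≈ 180).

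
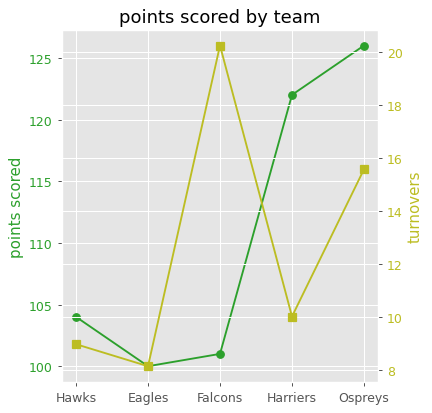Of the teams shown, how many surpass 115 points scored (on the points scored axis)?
Above 115: Harriers, Ospreys.

2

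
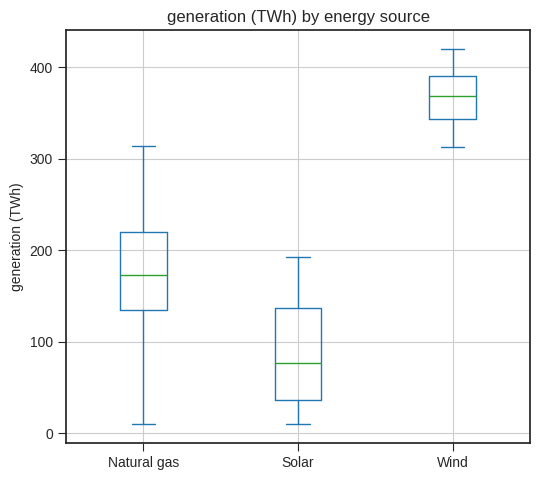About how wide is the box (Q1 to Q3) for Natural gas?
Q3 ≈ 225, Q1 ≈ 125; IQR ≈ 100.

≈ 100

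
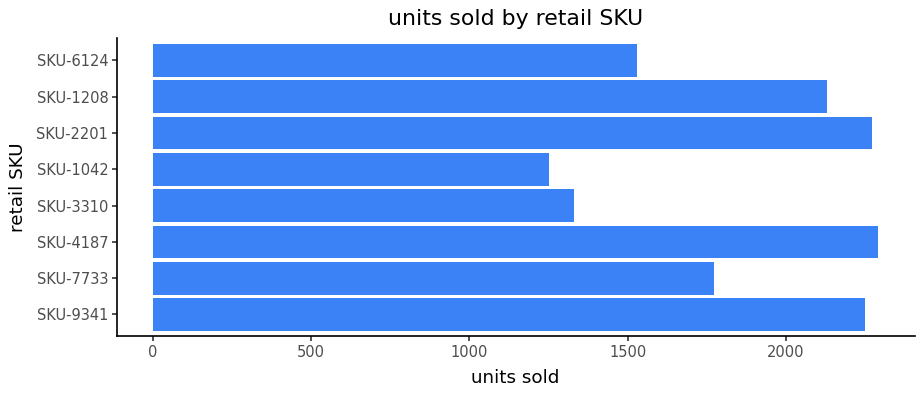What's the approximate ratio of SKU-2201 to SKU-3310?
SKU-2201 ≈ 2200, SKU-3310 ≈ 1400; 2200/1400 ≈ 1.57.

≈ 1.57×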